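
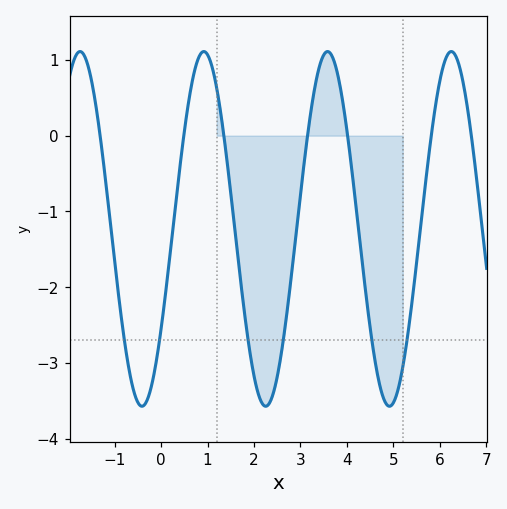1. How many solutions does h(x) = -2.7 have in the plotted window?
6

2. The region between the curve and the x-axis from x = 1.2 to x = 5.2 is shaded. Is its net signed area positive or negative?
negative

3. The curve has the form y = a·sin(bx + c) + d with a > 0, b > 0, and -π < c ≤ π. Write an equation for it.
y = 2.34sin(2.36x - 0.602) - 1.23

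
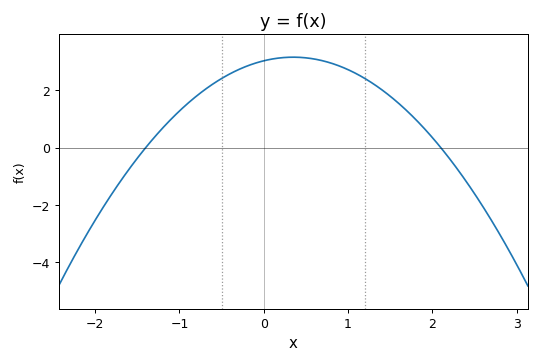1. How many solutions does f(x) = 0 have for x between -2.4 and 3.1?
2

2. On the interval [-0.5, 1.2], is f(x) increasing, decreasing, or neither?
neither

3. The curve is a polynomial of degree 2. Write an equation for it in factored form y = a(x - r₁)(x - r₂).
y = -1.03(x + 1.4)(x - 2.1)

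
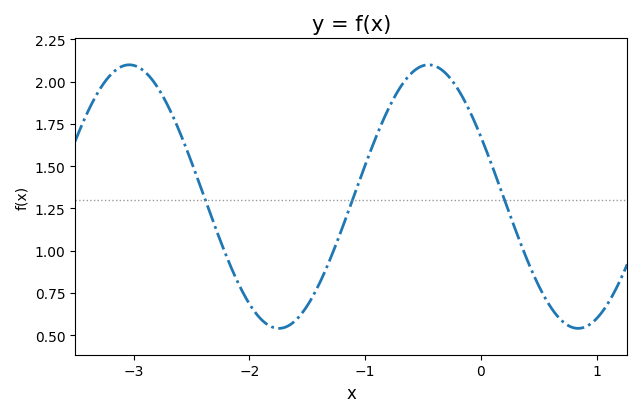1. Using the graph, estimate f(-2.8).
1.97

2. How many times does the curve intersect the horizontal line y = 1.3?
3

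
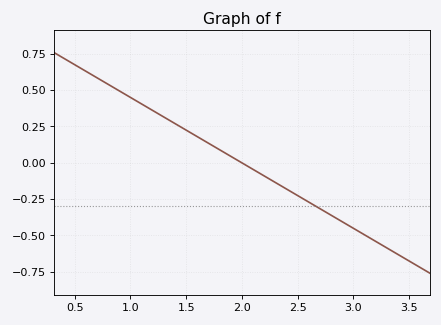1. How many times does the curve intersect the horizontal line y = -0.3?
1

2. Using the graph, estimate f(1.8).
0.08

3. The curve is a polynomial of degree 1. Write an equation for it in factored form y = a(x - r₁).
y = -0.45(x - 2)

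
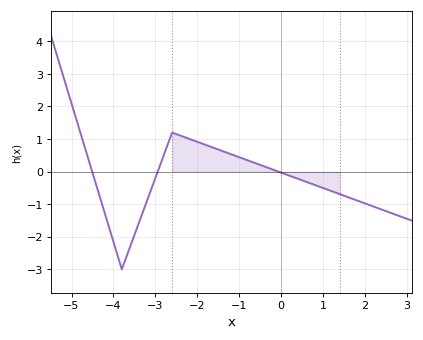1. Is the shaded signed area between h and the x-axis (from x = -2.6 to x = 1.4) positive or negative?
positive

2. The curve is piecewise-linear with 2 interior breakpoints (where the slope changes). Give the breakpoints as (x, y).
(-3.8, -3); (-2.6, 1.2)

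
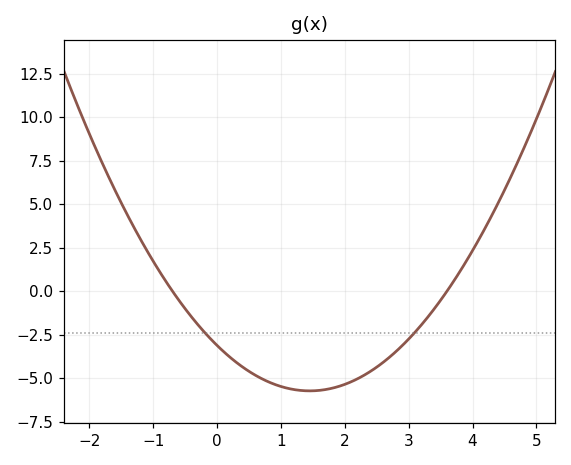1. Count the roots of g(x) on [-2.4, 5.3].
2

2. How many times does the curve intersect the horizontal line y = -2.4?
2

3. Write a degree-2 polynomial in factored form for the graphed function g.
y = 1.24(x + 0.7)(x - 3.6)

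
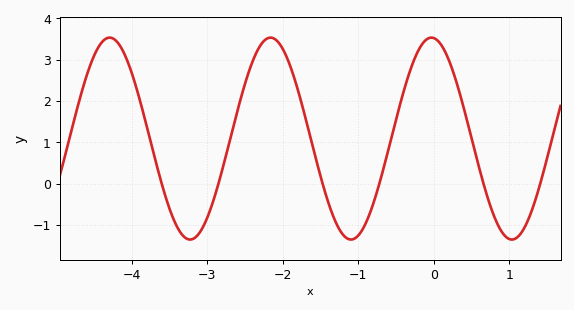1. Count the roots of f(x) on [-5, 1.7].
6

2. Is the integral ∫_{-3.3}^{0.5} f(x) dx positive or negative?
positive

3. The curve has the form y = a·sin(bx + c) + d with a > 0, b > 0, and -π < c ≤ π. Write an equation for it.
y = 2.44sin(2.95x + 1.66) + 1.09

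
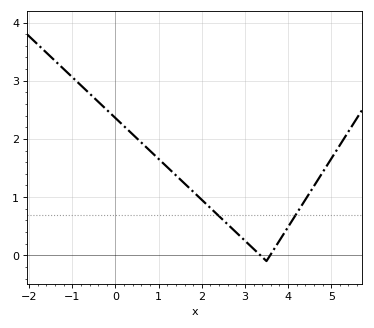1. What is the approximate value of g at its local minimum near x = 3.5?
-0.1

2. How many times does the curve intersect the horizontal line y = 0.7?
2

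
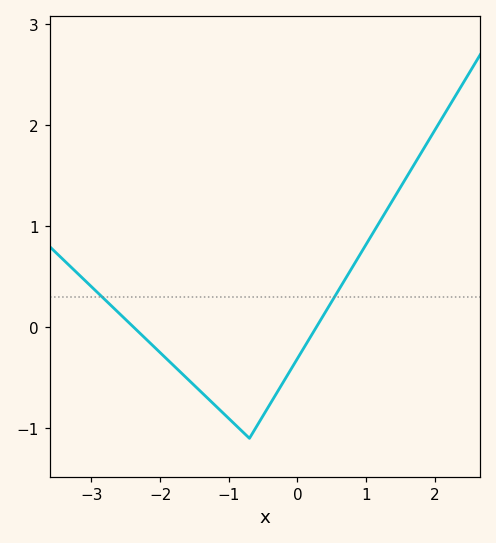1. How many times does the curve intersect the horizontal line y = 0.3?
2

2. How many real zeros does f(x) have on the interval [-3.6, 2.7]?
2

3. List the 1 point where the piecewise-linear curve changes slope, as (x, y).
(-0.7, -1.1)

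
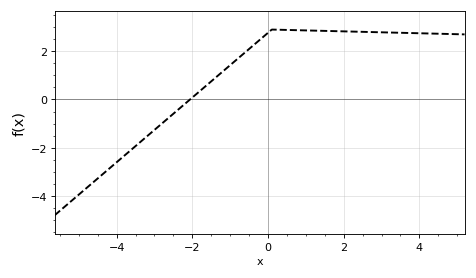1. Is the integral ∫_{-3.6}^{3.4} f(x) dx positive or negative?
positive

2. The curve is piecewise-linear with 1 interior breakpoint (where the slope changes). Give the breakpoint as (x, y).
(0.1, 2.9)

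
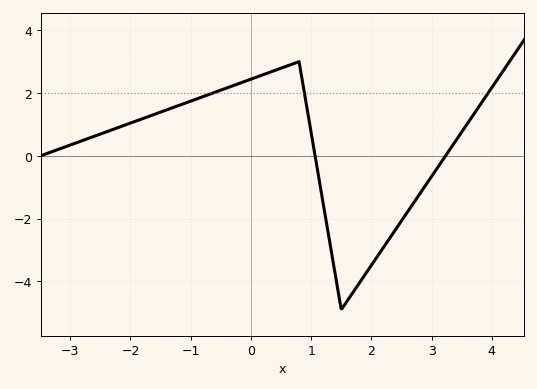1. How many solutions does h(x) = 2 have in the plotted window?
3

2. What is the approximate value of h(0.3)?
2.6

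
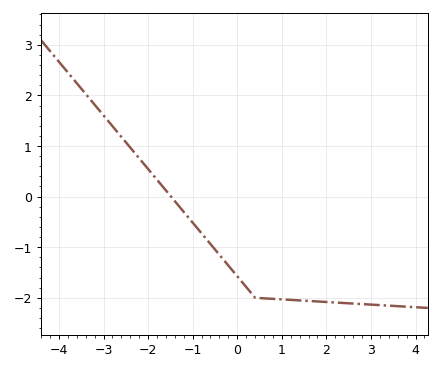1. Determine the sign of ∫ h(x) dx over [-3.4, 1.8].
negative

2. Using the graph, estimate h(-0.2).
-1.36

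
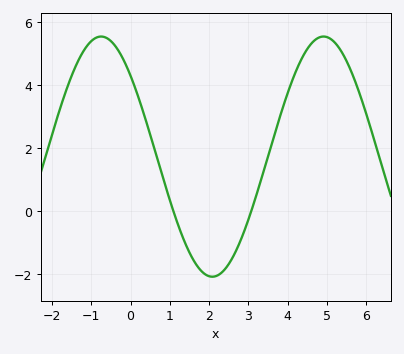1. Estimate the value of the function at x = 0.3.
3.2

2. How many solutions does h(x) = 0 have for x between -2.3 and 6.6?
2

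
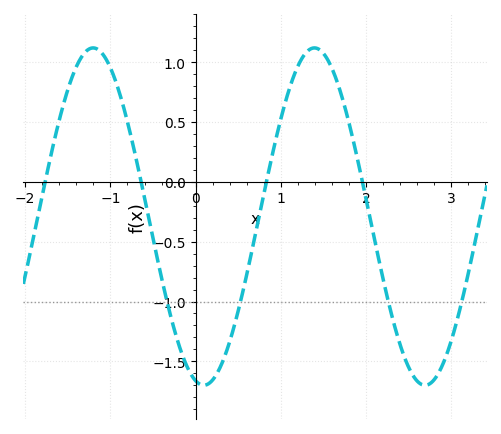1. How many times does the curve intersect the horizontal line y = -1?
4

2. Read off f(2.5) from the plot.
-1.55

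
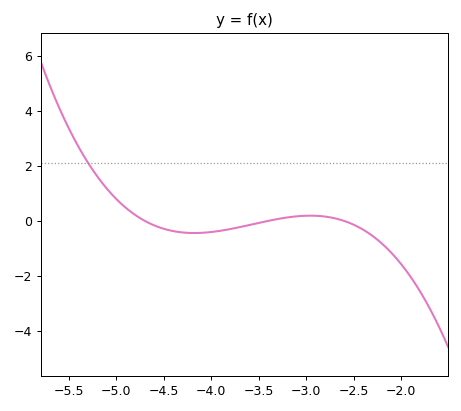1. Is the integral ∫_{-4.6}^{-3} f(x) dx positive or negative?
negative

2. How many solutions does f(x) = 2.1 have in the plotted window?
1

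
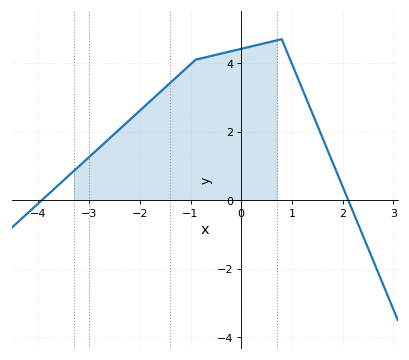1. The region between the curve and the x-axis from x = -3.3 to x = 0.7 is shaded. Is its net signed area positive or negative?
positive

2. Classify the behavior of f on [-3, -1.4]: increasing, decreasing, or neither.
increasing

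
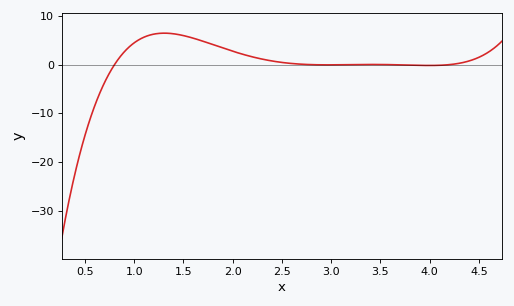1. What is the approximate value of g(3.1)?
-0.026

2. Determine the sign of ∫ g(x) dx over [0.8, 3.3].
positive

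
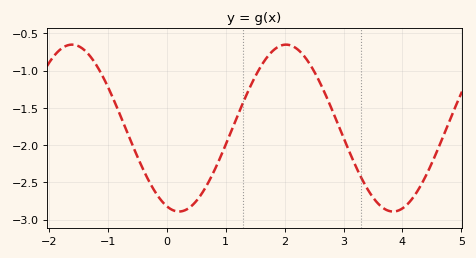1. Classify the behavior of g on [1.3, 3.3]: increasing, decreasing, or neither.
neither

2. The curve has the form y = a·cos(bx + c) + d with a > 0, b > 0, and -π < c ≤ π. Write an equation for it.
y = 1.12cos(1.7x + 2.8) - 1.77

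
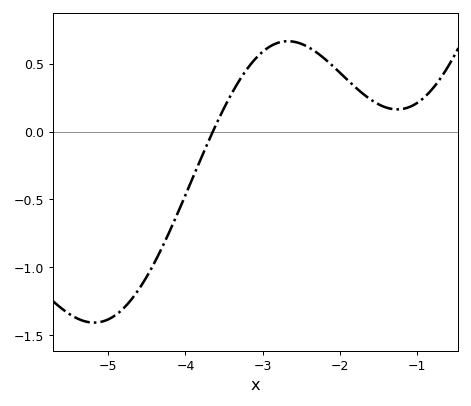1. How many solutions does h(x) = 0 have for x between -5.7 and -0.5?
1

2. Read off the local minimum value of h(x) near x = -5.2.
-1.41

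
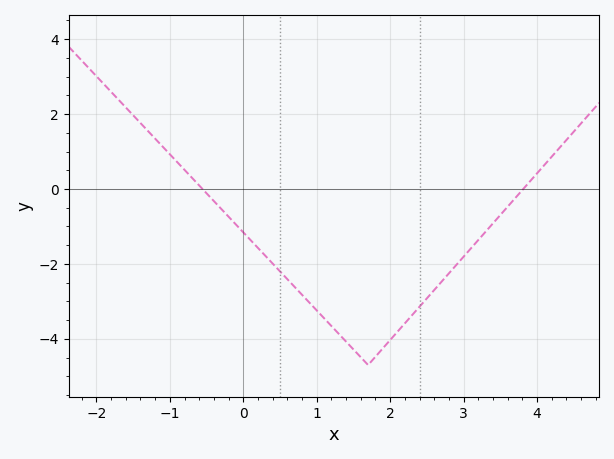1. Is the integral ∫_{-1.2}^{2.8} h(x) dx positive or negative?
negative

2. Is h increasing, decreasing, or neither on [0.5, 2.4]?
neither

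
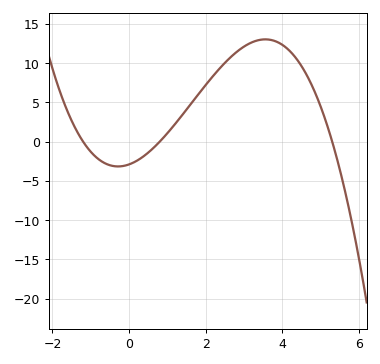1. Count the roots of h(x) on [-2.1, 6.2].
3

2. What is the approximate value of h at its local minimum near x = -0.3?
-3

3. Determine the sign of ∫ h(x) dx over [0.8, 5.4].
positive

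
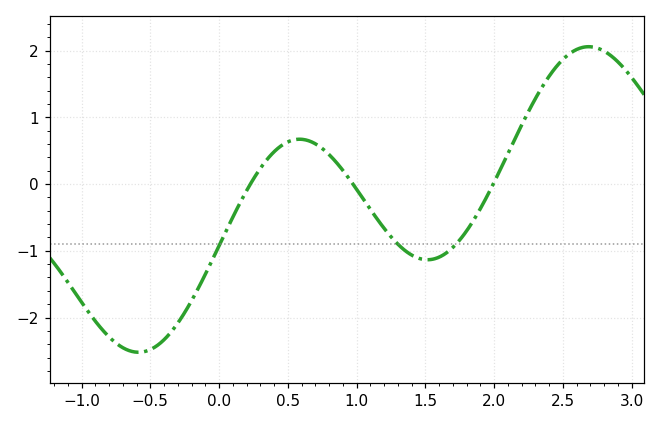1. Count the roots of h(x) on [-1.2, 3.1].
3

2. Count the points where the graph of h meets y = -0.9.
3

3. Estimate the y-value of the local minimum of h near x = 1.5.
-1.1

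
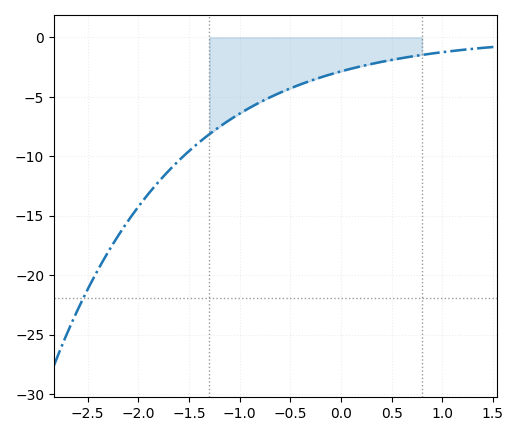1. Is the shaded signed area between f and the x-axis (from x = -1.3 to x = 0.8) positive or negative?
negative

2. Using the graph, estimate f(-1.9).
-13.1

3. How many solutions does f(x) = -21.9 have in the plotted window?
1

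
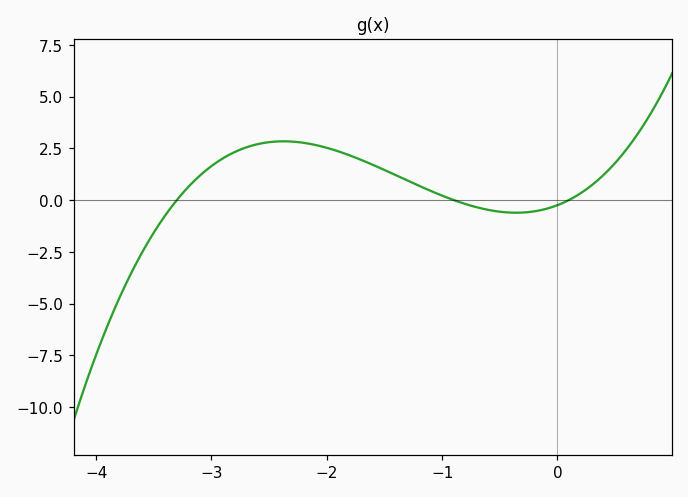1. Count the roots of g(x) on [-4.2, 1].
3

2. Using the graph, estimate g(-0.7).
-0.4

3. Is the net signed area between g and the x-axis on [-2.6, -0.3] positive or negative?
positive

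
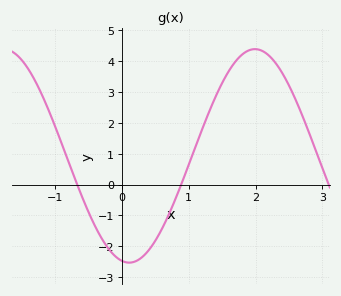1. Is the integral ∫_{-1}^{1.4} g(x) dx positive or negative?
negative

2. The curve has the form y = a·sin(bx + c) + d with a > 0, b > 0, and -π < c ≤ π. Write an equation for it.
y = 3.46sin(1.67x - 1.75) + 0.93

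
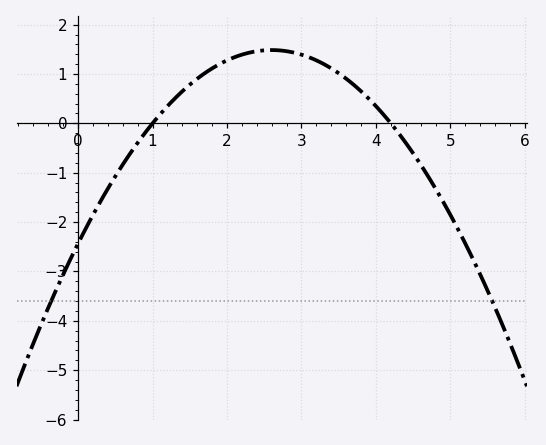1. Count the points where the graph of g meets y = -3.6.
2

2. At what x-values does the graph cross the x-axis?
1, 4.2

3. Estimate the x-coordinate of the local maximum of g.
2.6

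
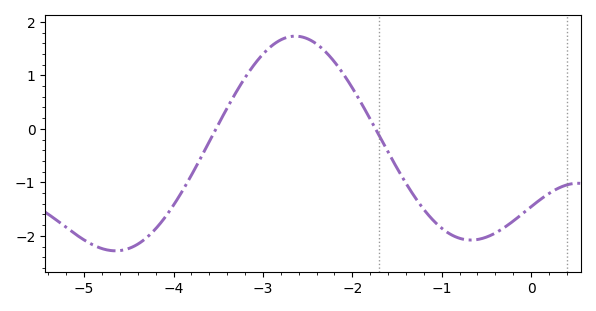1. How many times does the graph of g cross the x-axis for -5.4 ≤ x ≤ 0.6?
2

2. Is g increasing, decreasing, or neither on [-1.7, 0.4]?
neither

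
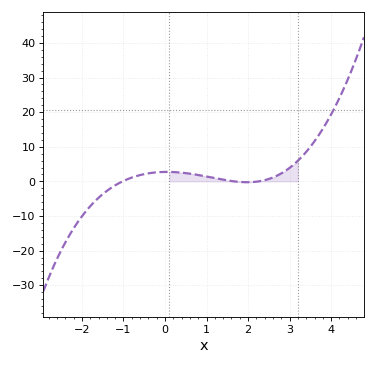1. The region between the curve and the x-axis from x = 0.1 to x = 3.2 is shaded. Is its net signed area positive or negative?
positive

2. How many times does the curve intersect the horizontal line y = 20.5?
1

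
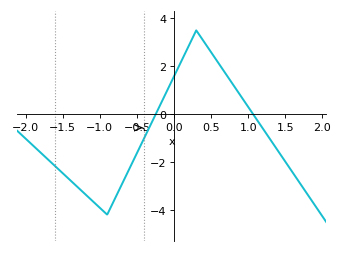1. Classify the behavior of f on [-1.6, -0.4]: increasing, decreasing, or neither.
neither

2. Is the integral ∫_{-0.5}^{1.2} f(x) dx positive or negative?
positive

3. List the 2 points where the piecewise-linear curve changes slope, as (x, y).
(-0.9, -4.2); (0.3, 3.5)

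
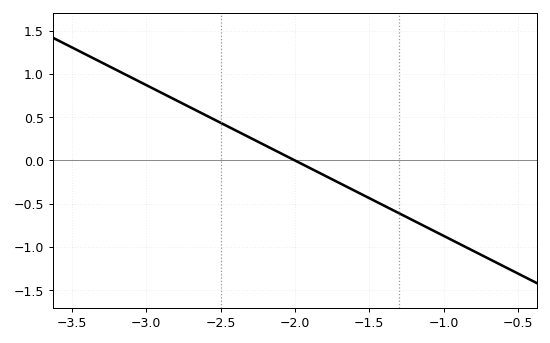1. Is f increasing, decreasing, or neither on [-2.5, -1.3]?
decreasing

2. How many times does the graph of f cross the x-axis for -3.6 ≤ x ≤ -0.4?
1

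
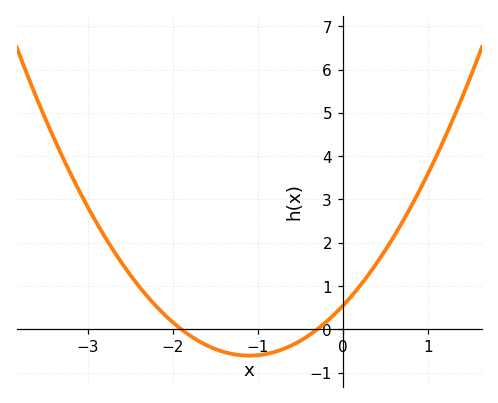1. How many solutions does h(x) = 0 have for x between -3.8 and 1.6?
2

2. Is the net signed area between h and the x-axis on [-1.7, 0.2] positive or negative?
negative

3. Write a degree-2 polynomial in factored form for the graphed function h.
y = 0.95(x + 1.9)(x + 0.3)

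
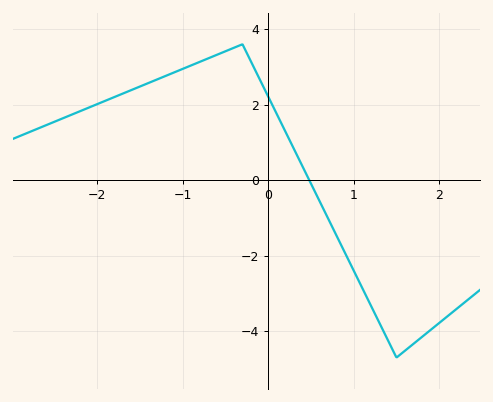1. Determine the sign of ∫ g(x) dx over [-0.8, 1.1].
positive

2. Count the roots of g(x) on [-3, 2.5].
1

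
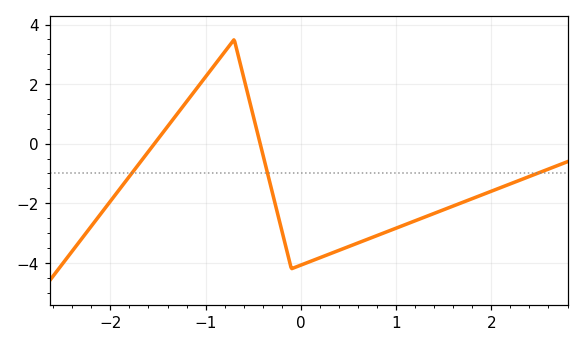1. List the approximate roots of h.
-1.54, -0.427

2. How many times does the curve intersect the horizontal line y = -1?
3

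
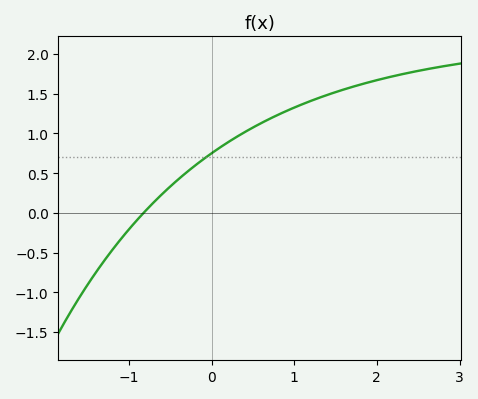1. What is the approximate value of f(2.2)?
1.7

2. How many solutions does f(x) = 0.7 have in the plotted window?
1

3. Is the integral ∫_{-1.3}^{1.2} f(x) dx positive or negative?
positive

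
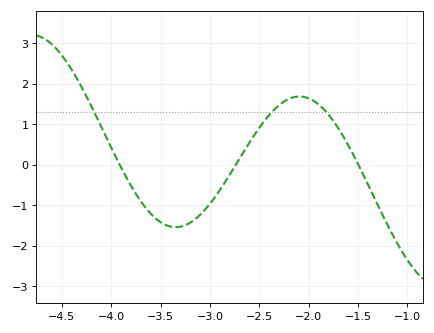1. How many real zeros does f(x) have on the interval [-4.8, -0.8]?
3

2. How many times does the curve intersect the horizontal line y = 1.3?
3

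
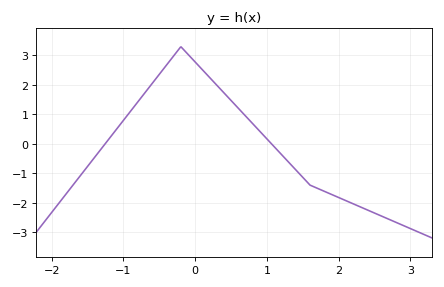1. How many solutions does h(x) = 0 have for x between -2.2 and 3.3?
2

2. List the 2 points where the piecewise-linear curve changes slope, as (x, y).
(-0.2, 3.3); (1.6, -1.4)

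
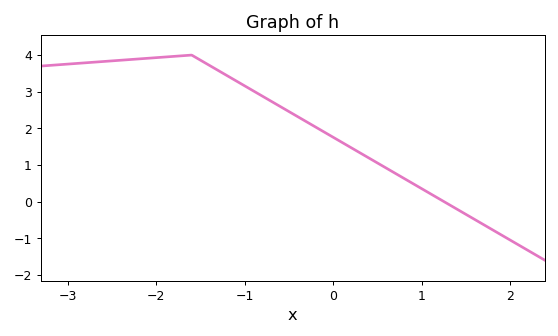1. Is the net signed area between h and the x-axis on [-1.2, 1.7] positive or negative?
positive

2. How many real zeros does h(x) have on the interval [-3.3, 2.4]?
1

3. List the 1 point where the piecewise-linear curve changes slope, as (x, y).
(-1.6, 4)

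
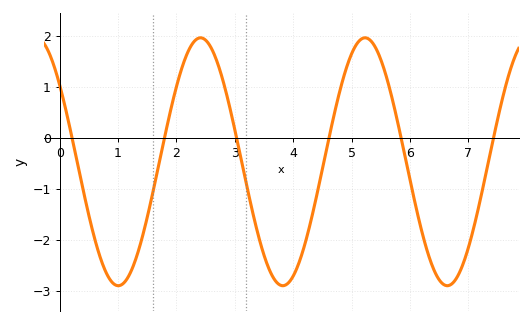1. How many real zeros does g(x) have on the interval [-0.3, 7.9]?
6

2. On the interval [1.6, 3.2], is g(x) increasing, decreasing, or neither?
neither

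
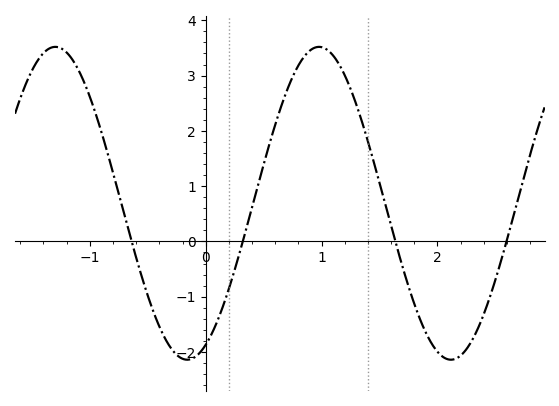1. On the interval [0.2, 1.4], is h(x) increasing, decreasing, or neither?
neither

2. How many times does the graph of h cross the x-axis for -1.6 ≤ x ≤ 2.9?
4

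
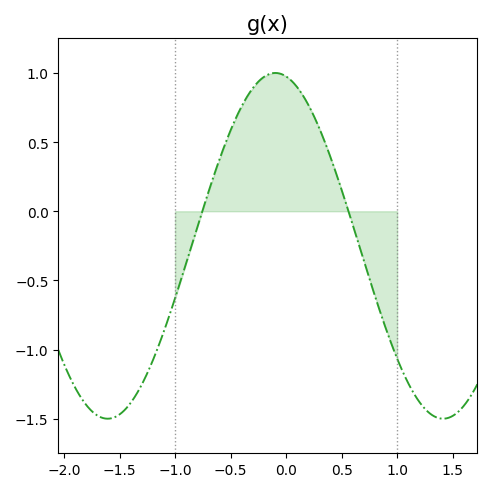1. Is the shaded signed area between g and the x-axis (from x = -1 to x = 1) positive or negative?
positive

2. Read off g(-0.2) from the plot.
0.971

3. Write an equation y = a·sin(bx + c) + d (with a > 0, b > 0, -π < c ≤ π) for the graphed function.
y = 1.25sin(2.08x + 1.77) - 0.25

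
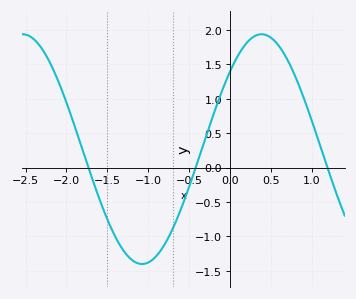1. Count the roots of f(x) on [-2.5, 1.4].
3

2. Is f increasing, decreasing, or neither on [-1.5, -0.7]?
neither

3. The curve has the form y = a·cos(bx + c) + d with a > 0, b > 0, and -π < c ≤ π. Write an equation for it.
y = 1.67cos(2.15x - 0.83) + 0.27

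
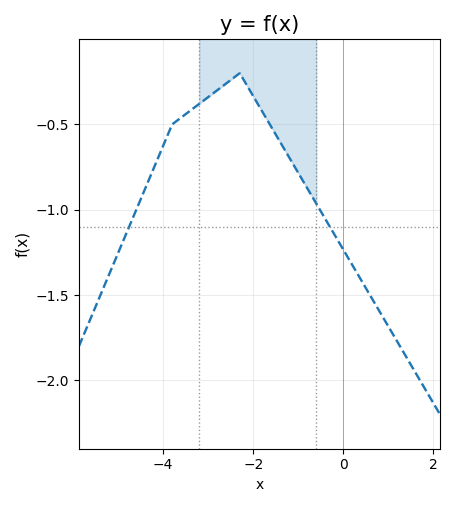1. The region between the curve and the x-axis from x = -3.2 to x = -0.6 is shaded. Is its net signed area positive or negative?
negative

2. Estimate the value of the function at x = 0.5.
-1.45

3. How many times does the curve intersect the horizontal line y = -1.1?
2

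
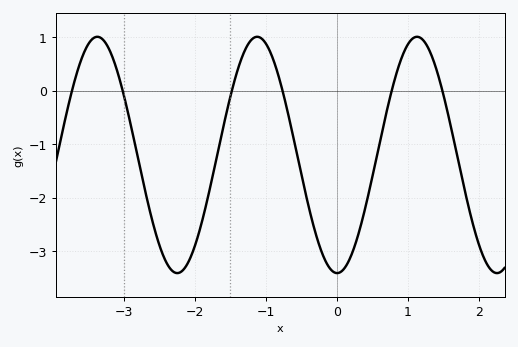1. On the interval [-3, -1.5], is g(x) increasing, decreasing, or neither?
neither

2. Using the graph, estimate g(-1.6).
-0.678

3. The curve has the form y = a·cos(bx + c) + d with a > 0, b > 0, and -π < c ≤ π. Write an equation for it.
y = 2.21cos(2.79x + 3.13) - 1.2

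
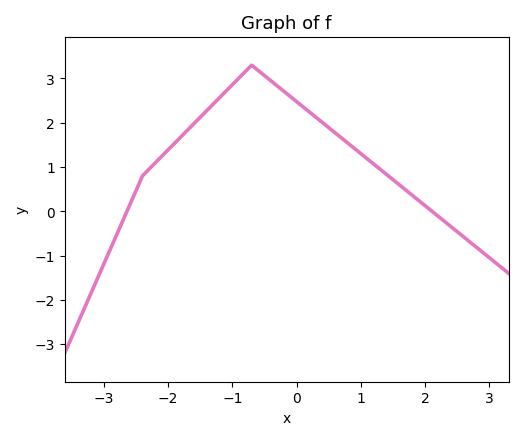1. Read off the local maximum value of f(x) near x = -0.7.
3.3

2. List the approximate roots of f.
-2.64, 2.11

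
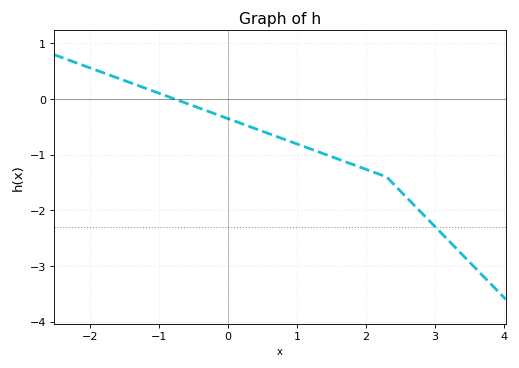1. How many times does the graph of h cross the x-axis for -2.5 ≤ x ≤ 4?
1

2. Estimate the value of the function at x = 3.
-2.3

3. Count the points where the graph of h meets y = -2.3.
1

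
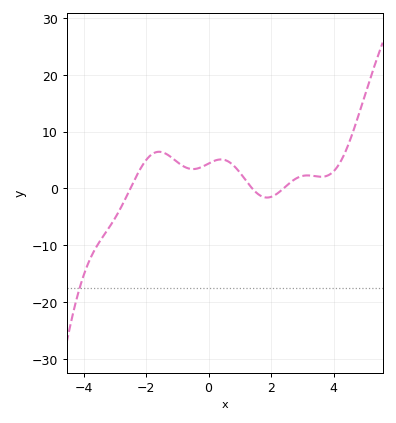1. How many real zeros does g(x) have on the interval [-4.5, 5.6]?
3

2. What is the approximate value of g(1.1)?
2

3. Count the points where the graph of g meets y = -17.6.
1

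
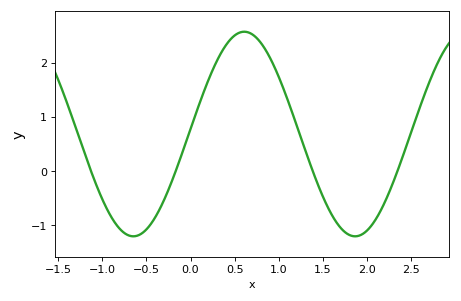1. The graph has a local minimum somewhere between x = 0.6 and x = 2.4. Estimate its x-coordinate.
1.87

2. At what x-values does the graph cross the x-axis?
-1.13, -0.167, 1.38, 2.35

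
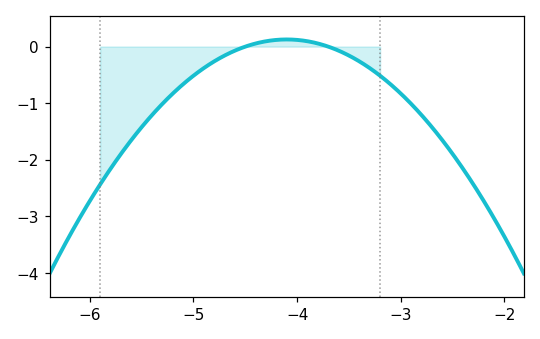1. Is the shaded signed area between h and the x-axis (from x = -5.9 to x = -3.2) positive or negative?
negative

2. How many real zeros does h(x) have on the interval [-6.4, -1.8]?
2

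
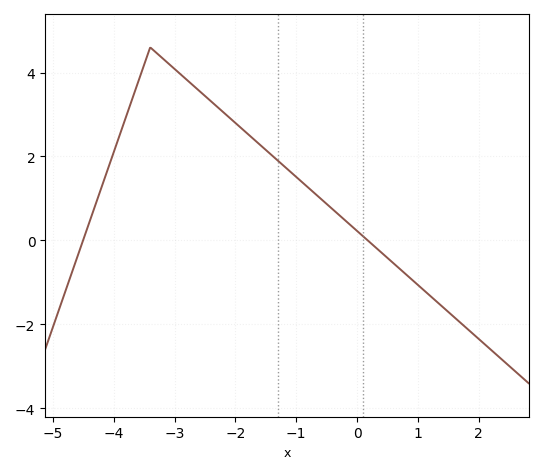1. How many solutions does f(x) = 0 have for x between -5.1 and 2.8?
2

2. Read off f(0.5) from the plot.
-0.416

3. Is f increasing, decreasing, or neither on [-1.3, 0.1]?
decreasing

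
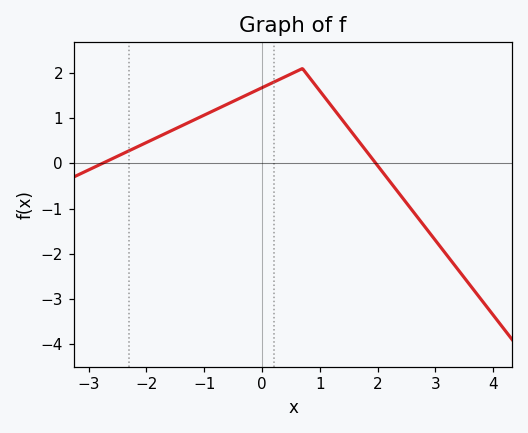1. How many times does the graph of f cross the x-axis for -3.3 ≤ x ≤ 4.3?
2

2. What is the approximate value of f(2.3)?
-0.5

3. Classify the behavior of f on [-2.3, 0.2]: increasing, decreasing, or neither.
increasing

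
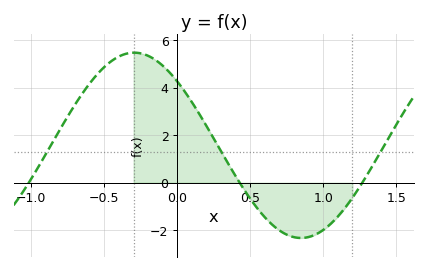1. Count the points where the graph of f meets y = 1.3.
3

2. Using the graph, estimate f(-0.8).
2.28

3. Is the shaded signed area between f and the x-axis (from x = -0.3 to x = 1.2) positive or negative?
positive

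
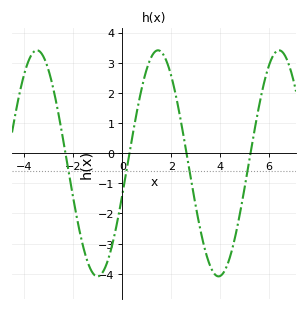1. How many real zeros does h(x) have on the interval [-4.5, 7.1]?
4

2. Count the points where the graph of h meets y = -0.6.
4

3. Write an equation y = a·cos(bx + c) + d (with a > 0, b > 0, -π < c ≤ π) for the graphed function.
y = 3.75cos(1.27x - 1.85) - 0.34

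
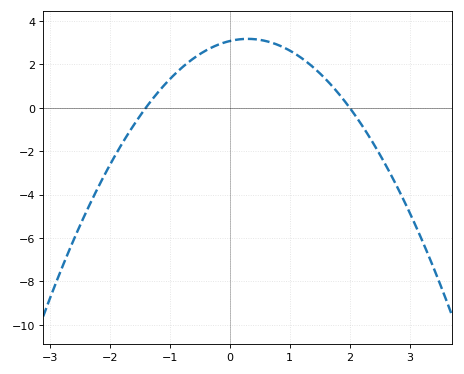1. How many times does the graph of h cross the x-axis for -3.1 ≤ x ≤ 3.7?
2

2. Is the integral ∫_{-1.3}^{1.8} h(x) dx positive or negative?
positive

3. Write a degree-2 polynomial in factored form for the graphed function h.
y = -1.1(x + 1.4)(x - 2)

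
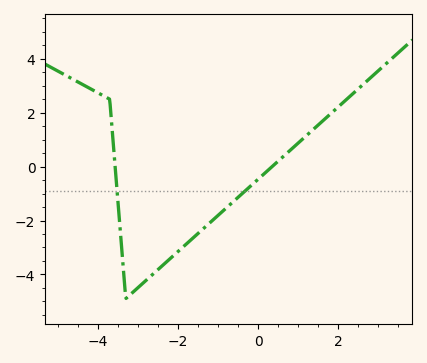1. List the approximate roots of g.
-3.6, 0.4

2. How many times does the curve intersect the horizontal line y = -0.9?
2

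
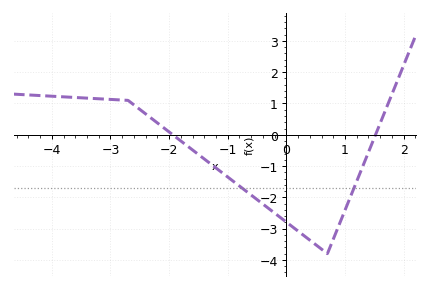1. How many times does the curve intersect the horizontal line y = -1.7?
2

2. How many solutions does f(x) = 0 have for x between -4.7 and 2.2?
2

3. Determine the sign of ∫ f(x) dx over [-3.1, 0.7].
negative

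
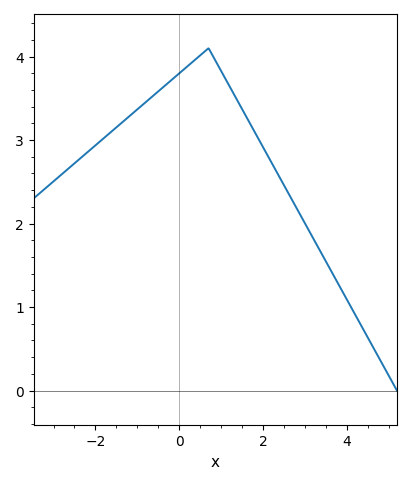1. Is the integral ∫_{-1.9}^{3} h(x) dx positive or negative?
positive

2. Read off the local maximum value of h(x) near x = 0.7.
4.1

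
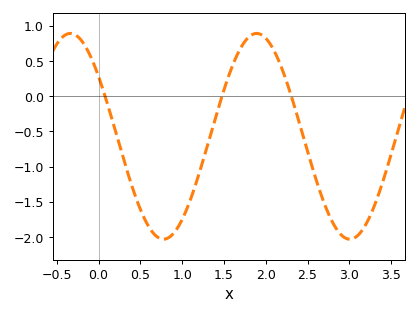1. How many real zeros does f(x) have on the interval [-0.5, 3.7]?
3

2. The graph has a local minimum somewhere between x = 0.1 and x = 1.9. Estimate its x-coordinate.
0.8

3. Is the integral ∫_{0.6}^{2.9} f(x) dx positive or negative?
negative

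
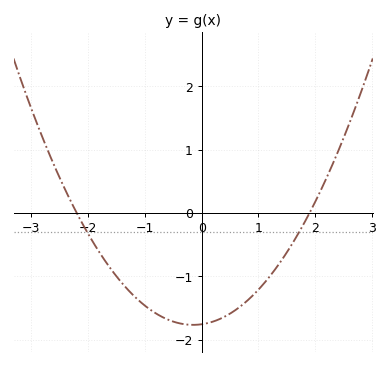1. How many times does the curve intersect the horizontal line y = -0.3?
2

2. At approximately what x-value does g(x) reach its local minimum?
-0.15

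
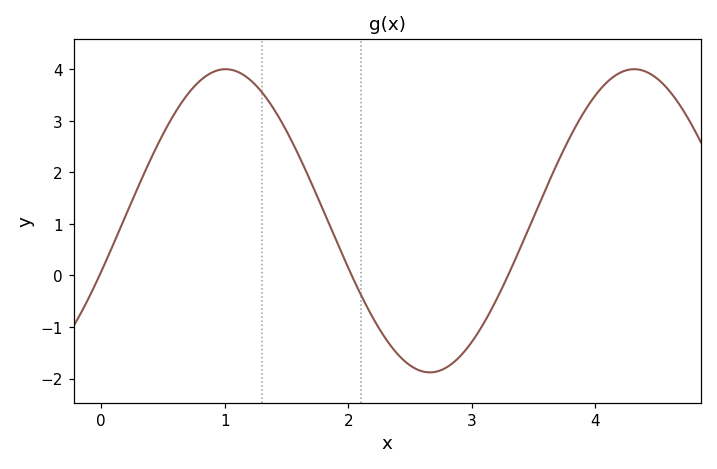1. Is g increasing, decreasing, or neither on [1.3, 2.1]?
decreasing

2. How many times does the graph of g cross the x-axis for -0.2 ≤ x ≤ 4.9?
3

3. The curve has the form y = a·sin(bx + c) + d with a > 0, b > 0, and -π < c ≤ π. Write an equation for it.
y = 2.94sin(1.9x - 0.342) + 1.06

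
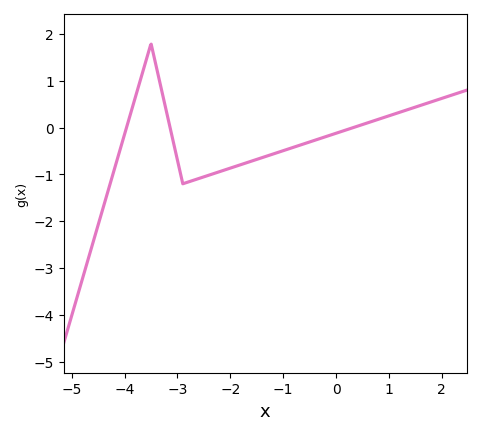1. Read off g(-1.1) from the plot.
-0.529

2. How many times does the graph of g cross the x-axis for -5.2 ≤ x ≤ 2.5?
3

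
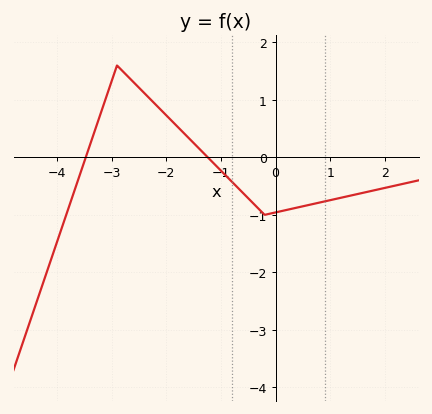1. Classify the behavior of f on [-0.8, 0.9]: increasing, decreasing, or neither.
neither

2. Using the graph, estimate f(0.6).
-0.829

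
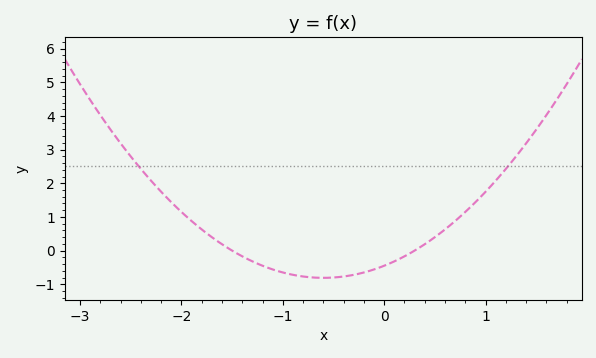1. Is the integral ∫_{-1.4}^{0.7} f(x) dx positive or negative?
negative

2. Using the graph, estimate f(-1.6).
0.2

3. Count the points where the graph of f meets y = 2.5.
2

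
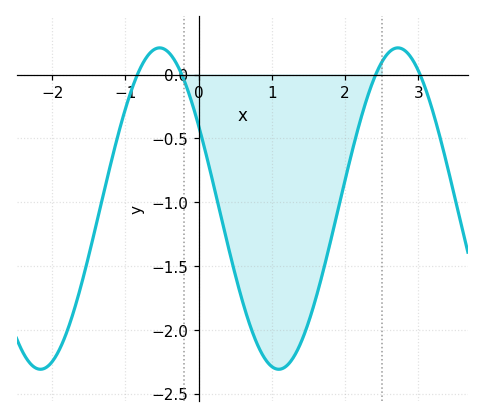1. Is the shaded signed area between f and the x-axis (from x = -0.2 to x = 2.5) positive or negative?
negative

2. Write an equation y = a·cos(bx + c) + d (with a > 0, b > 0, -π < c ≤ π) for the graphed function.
y = 1.26cos(1.9x + 1) - 1.05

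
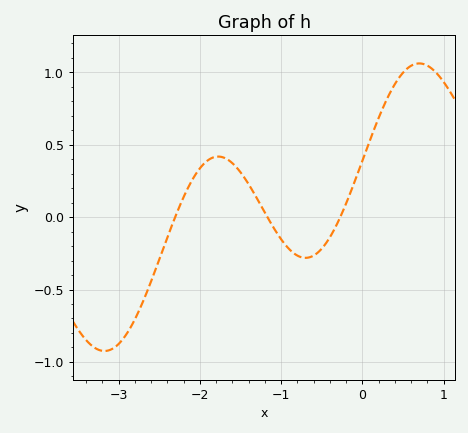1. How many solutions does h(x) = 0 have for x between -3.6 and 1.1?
3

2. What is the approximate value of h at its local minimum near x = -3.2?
-0.924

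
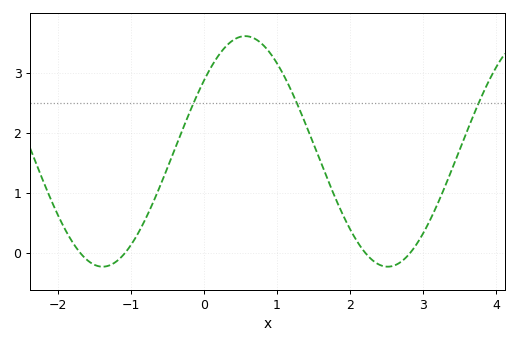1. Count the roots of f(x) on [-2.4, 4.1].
4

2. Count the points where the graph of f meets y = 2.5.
3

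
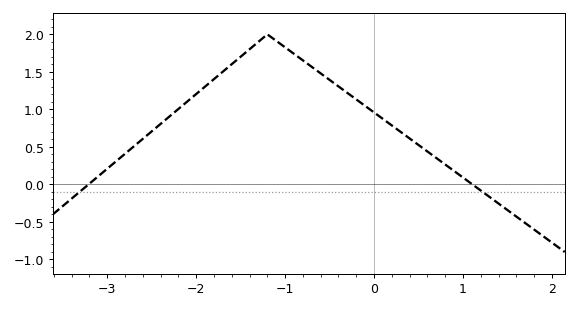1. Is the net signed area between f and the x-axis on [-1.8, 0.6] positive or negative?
positive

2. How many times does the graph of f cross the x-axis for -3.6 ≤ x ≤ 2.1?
2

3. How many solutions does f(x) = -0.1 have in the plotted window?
2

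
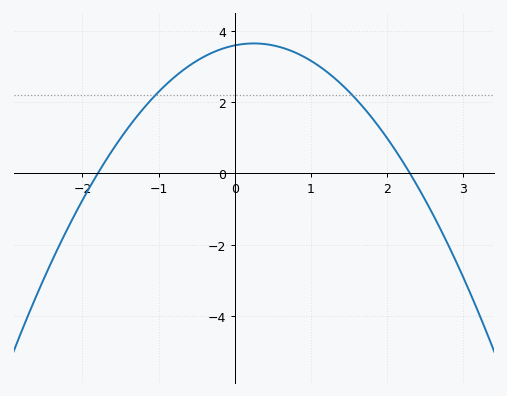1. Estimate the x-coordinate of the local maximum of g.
0.25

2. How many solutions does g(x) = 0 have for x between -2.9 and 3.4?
2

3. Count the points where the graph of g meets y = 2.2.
2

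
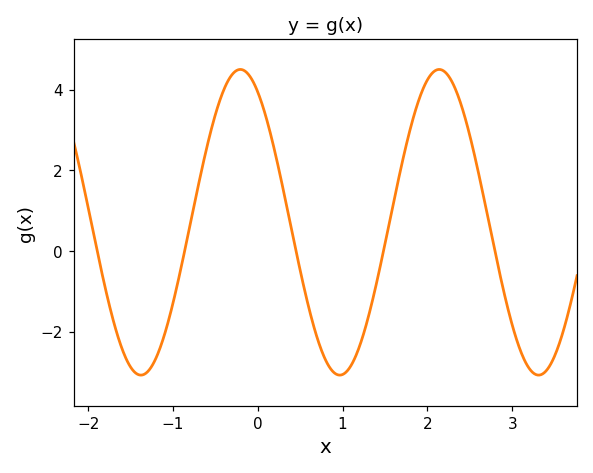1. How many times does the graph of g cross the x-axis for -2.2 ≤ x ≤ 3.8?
5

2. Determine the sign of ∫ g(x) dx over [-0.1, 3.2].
positive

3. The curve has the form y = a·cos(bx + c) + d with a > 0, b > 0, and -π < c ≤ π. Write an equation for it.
y = 3.79cos(2.7x + 0.55) + 0.71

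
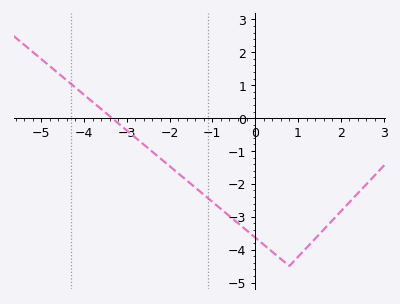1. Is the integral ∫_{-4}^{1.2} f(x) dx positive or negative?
negative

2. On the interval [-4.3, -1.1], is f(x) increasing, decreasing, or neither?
decreasing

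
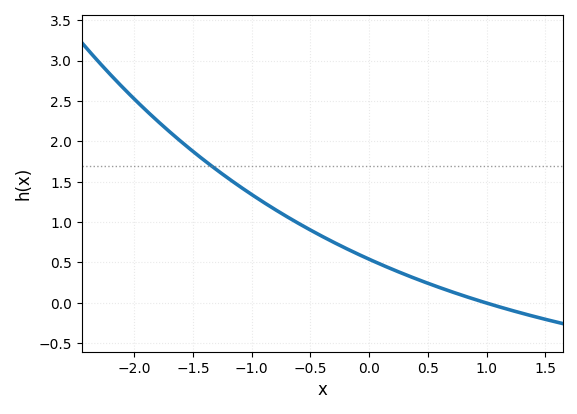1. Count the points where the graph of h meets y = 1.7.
1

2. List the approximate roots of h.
0.994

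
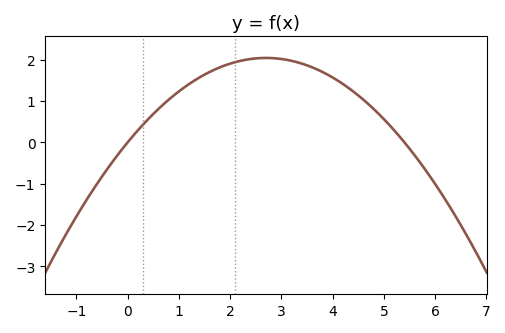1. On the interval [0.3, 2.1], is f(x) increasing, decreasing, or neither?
increasing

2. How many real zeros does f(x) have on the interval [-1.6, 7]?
2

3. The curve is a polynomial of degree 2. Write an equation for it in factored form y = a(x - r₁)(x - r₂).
y = -0.28(x - 0)(x - 5.4)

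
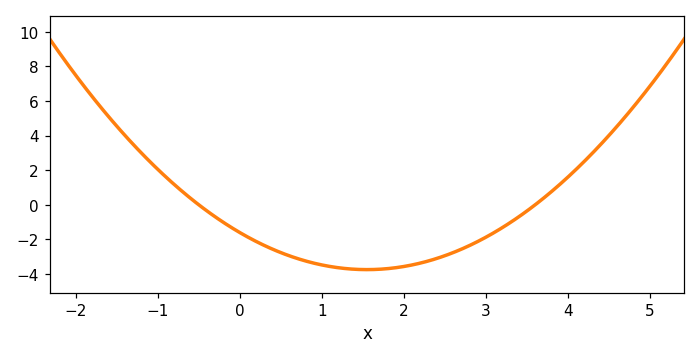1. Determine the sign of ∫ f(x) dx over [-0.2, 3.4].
negative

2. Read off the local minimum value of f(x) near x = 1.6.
-3.74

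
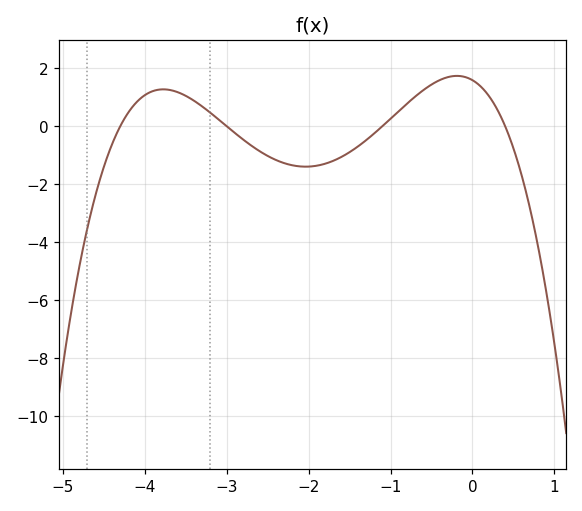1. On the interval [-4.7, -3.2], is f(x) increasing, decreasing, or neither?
neither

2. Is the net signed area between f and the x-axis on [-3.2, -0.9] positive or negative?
negative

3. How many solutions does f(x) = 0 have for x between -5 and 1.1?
4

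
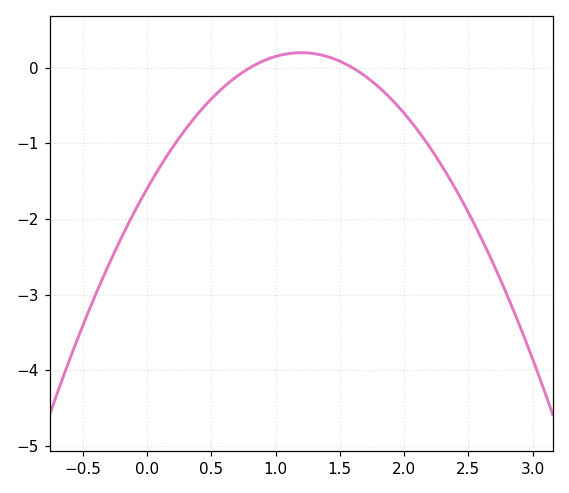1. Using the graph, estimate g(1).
0.15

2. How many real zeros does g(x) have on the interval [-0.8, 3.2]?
2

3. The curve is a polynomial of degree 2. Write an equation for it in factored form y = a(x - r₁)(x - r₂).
y = -1.25(x - 0.8)(x - 1.6)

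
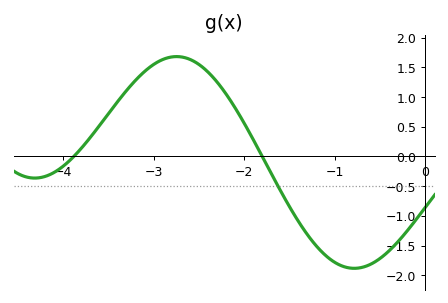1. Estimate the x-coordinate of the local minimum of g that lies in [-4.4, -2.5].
-4.3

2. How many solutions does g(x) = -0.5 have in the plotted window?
1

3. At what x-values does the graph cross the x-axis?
-3.9, -1.8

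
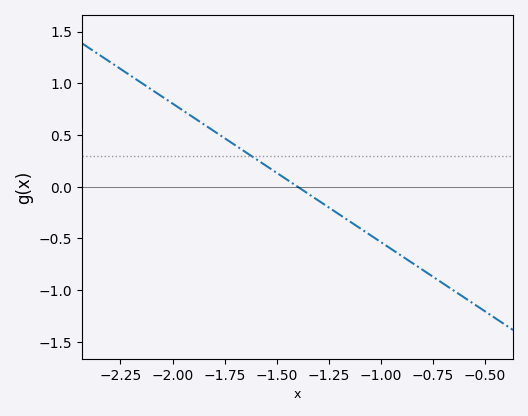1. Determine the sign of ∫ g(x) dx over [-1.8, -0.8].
negative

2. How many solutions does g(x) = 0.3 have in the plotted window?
1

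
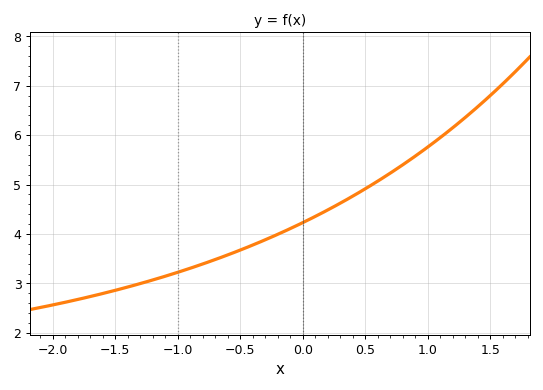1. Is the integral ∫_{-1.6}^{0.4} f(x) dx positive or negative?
positive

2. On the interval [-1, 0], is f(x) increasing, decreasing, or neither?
increasing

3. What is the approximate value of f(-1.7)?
2.73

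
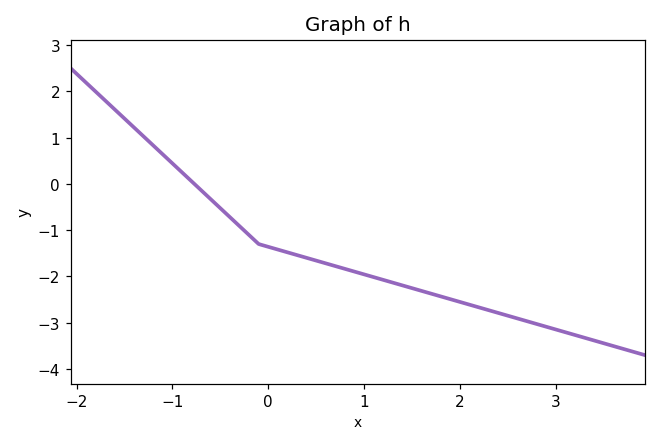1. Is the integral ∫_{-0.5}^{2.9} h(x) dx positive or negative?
negative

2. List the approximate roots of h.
-0.8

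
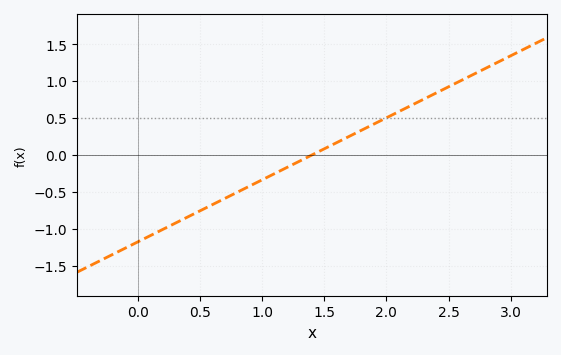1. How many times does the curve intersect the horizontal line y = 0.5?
1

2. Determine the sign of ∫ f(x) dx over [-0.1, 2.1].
negative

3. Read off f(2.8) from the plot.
1.18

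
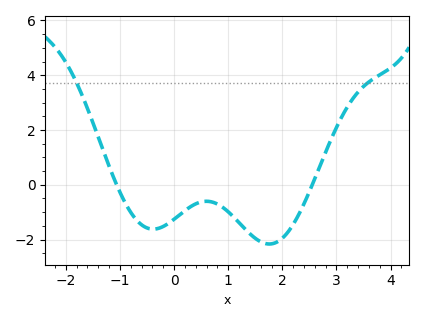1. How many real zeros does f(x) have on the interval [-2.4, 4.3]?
2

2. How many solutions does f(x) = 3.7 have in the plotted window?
2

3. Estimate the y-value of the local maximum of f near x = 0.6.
-0.603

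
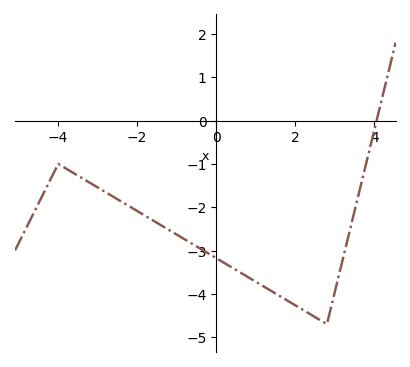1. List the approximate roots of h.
4.06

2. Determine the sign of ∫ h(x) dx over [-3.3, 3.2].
negative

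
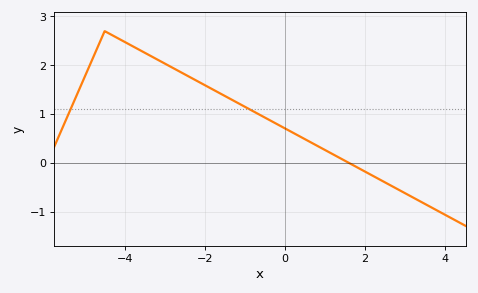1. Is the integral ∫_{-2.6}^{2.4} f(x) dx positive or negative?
positive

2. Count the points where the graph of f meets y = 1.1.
2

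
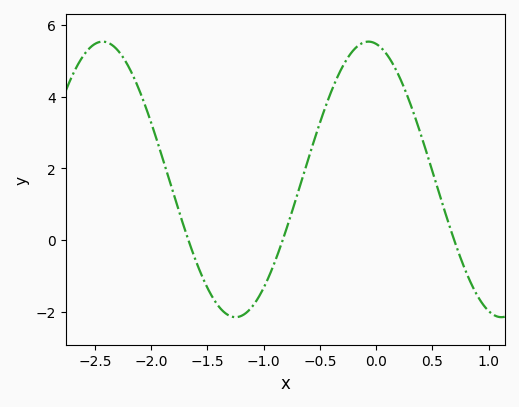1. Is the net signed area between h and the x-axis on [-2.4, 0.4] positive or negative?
positive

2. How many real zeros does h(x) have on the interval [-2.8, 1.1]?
3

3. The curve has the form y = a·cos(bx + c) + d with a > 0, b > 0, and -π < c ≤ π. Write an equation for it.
y = 3.84cos(2.66x + 0.182) + 1.69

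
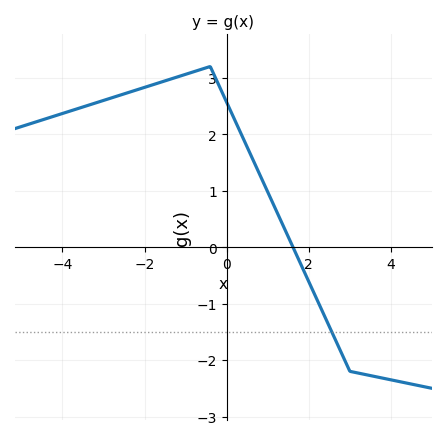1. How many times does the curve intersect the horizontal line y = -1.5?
1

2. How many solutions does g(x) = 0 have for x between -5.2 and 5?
1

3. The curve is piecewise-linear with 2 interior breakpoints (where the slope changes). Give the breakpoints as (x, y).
(-0.4, 3.2); (3, -2.2)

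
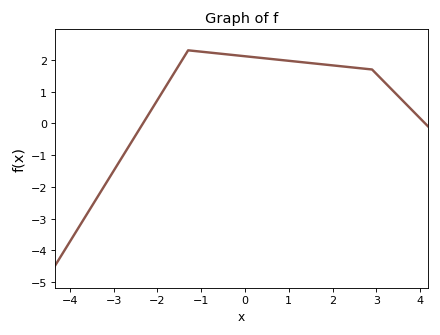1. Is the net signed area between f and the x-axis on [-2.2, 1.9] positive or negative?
positive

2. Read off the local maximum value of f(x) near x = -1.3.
2.3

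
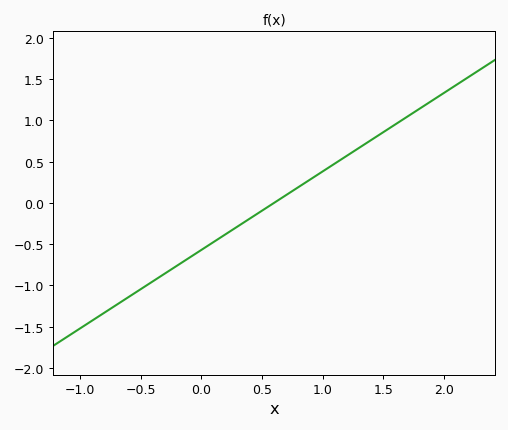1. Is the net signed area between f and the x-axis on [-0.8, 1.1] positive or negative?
negative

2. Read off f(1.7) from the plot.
1.05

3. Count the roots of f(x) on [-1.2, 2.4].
1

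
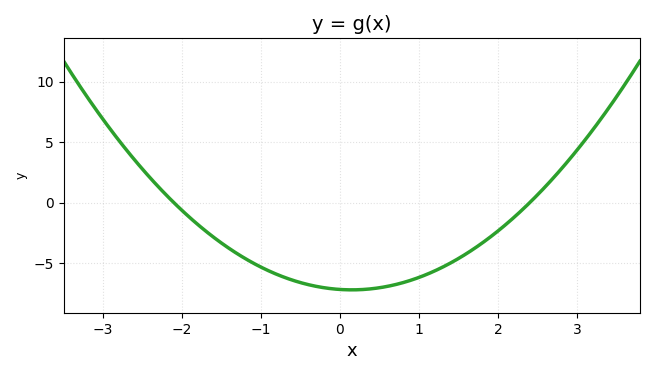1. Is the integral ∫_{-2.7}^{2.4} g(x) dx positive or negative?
negative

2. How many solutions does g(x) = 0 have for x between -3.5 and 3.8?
2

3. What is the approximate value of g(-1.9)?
-1.22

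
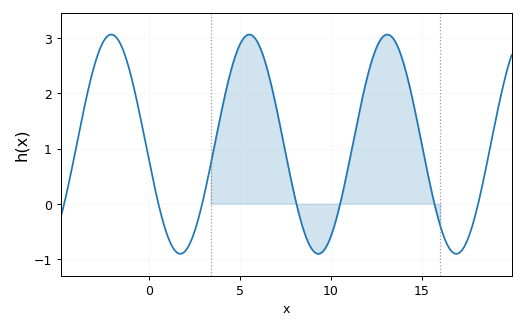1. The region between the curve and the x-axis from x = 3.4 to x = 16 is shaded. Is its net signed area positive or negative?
positive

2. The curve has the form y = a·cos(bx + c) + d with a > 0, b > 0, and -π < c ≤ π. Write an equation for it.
y = 1.99cos(0.83x + 1.7) + 1.08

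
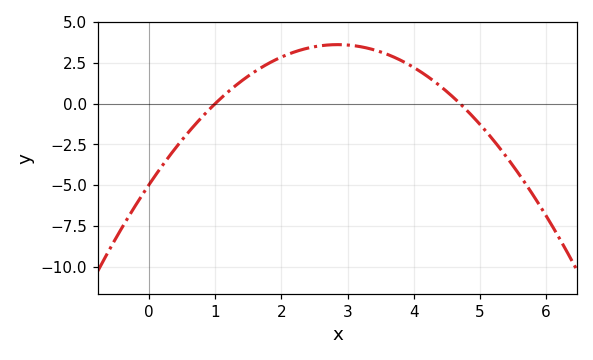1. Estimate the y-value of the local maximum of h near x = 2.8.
3.6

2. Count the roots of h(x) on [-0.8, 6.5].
2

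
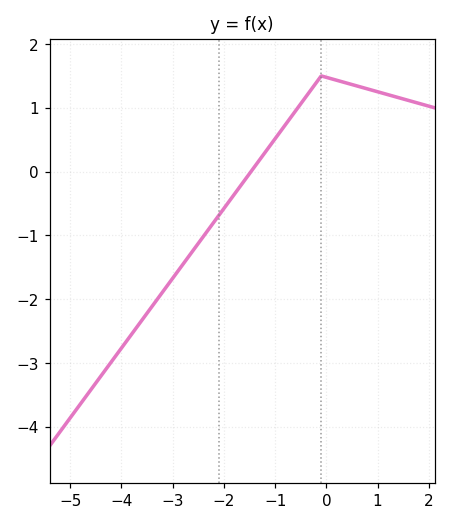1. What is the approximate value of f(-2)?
-0.6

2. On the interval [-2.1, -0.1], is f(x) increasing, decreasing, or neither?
increasing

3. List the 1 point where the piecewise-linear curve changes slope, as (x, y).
(-0.1, 1.5)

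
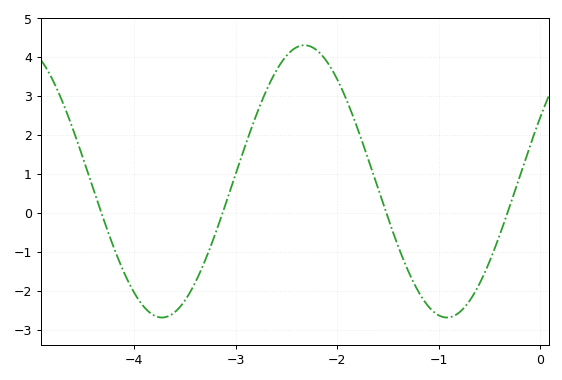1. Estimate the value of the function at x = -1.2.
-2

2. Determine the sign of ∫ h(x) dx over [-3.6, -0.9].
positive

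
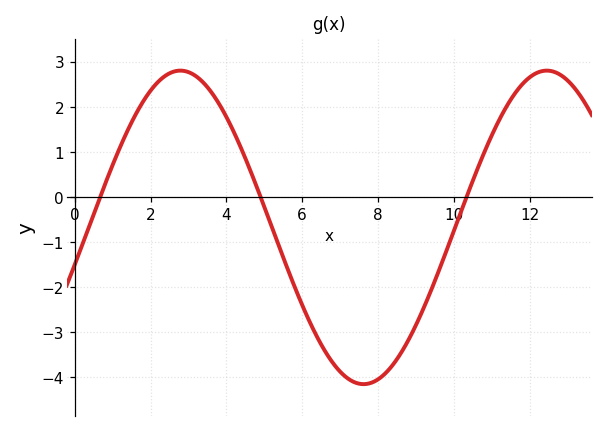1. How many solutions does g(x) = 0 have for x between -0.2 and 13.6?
3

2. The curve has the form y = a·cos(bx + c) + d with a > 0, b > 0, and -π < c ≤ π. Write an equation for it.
y = 3.48cos(0.65x - 1.8) - 0.67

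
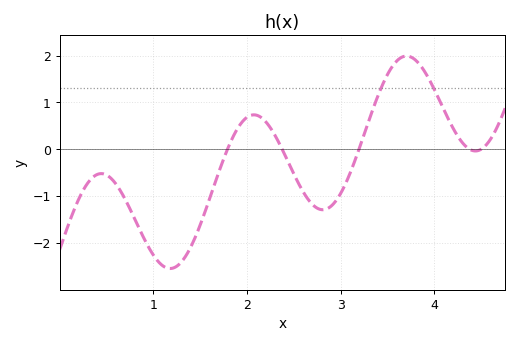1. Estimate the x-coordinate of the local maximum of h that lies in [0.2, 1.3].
0.4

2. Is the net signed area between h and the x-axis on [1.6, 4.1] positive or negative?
positive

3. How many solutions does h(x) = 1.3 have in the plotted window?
2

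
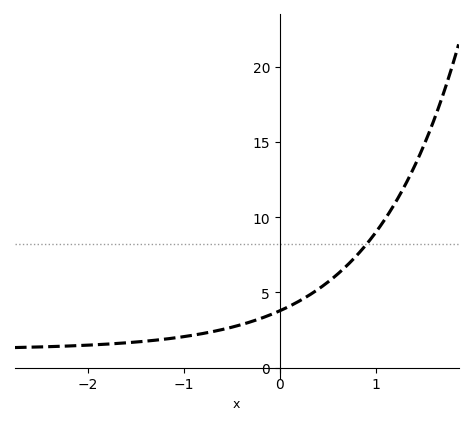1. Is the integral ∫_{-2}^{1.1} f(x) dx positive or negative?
positive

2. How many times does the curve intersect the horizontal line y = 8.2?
1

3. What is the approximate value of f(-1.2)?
1.9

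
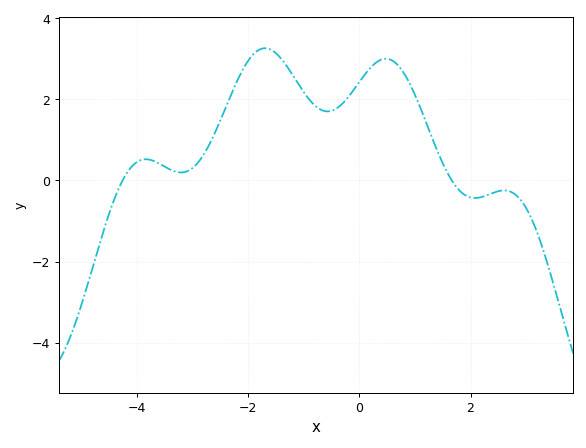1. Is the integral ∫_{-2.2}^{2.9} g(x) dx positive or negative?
positive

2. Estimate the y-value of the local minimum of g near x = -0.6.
1.6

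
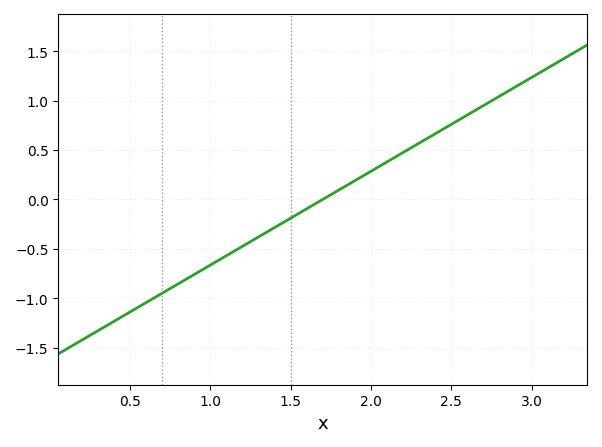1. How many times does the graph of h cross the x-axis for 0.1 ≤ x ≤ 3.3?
1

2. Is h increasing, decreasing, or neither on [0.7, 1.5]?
increasing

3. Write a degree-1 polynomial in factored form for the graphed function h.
y = 0.95(x - 1.7)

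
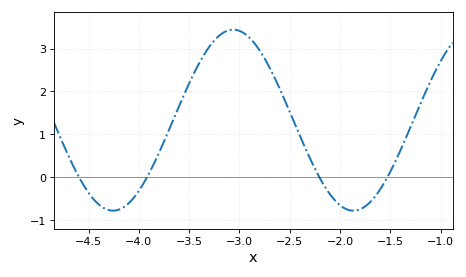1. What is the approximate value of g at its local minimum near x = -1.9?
-0.8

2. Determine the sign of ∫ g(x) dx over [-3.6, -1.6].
positive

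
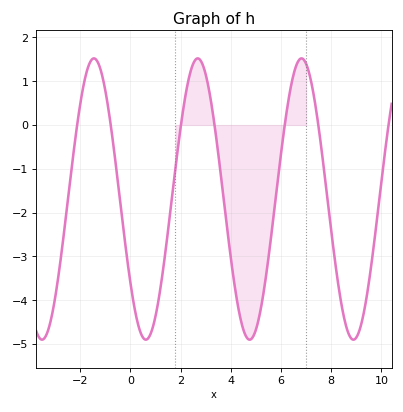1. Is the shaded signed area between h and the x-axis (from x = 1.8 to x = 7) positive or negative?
negative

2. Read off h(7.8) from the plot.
-1.43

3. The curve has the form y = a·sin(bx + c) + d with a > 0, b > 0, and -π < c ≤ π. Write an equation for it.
y = 3.21sin(1.52x - 2.51) - 1.69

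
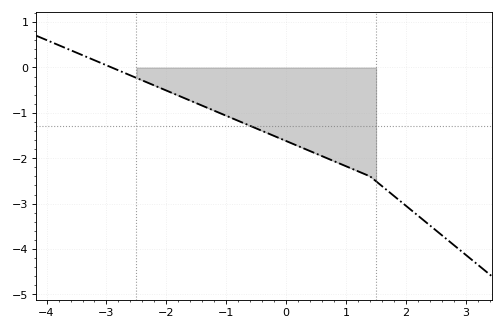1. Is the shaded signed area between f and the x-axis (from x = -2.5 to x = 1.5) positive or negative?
negative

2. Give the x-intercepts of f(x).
-2.91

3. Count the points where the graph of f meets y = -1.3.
1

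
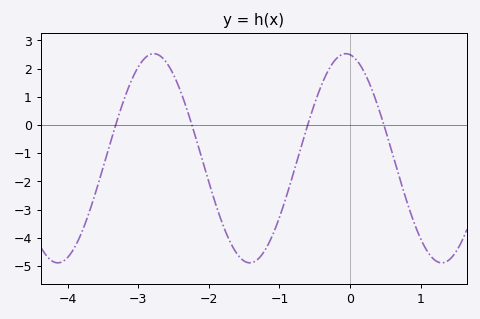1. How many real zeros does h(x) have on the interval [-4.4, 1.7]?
4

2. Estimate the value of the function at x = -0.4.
1.4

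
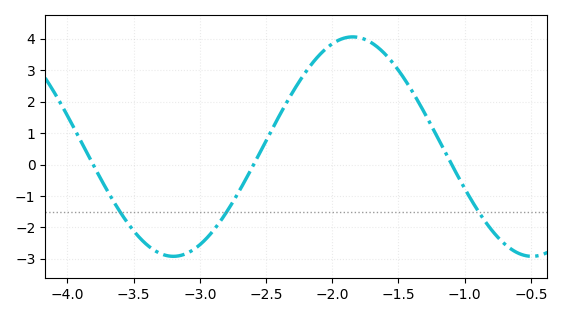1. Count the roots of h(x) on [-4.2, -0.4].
3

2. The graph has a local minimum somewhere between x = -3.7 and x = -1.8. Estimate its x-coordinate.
-3.2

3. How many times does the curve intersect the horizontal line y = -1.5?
3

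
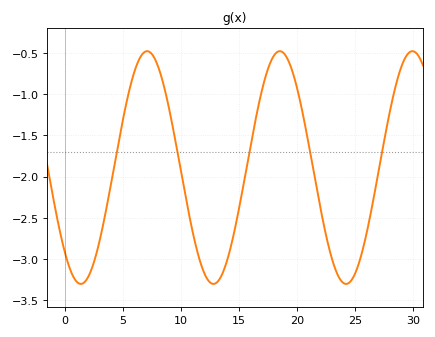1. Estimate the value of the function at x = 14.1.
-2.96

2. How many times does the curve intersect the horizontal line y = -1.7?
5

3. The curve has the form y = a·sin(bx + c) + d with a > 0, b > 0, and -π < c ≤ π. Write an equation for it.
y = 1.41sin(0.55x - 2.33) - 1.89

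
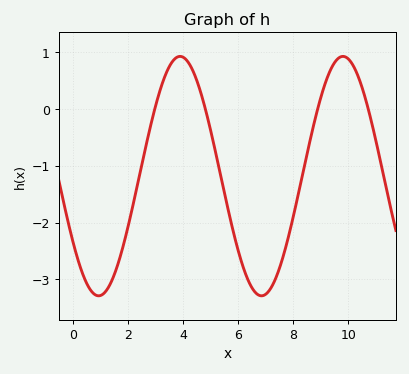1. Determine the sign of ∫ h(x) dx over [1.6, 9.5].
negative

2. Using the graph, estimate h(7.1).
-3.21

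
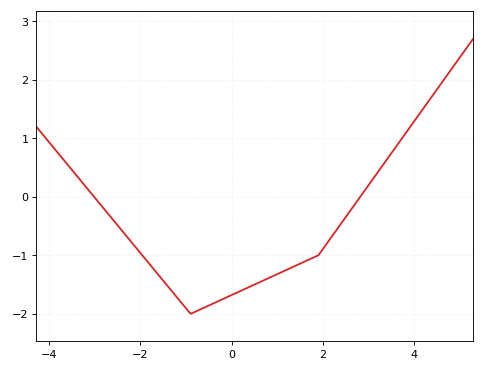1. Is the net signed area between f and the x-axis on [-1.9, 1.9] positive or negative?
negative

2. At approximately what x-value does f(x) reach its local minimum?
-0.8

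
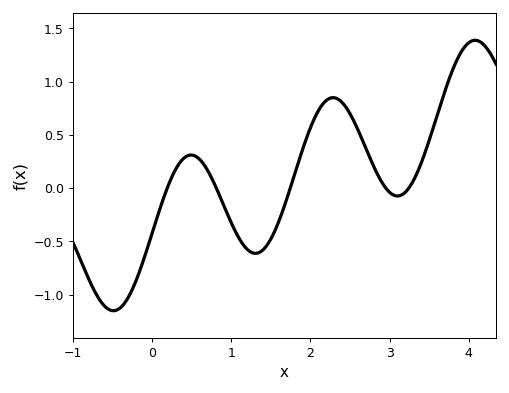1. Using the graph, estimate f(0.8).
0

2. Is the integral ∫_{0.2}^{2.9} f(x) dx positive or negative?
positive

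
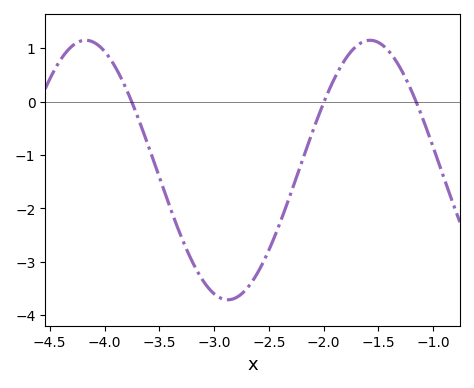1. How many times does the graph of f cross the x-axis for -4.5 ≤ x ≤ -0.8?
3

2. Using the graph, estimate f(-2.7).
-3.5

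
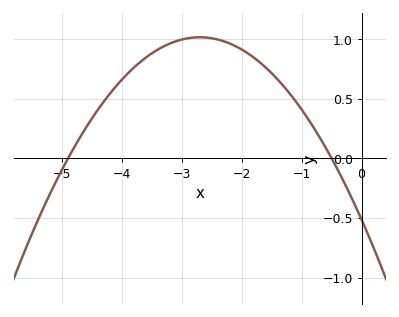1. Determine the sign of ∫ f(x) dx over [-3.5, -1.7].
positive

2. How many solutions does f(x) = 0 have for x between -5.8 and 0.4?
2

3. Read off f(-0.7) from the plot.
0.2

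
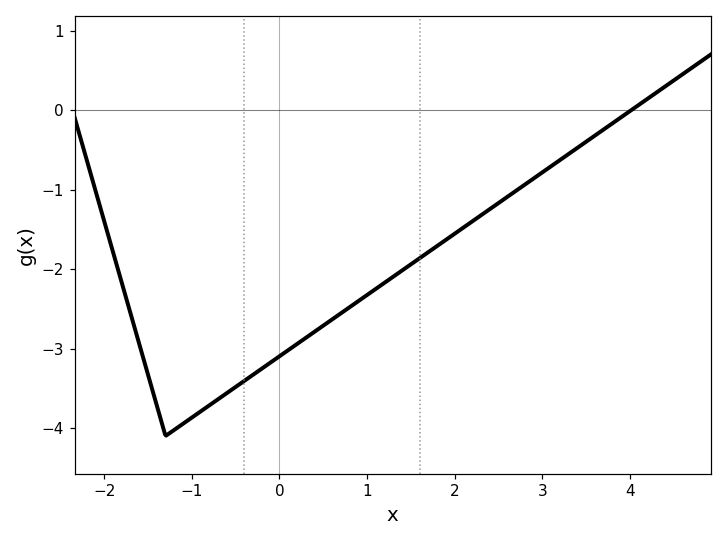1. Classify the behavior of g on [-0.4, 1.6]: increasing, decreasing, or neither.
increasing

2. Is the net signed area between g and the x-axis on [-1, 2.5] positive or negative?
negative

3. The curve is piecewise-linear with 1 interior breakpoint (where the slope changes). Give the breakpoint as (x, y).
(-1.3, -4.1)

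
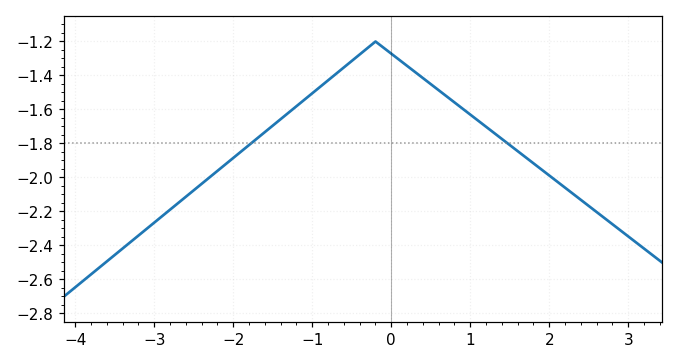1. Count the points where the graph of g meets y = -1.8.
2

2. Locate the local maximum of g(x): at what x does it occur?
-0.2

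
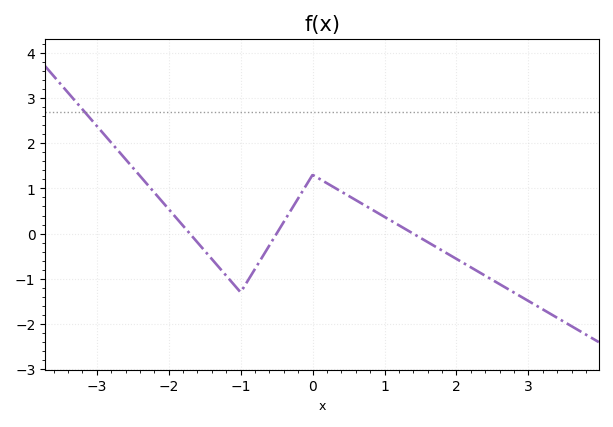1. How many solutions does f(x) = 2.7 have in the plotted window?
1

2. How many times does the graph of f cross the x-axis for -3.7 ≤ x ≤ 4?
3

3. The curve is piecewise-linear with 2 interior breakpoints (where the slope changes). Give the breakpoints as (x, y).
(-1, -1.3); (0, 1.3)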